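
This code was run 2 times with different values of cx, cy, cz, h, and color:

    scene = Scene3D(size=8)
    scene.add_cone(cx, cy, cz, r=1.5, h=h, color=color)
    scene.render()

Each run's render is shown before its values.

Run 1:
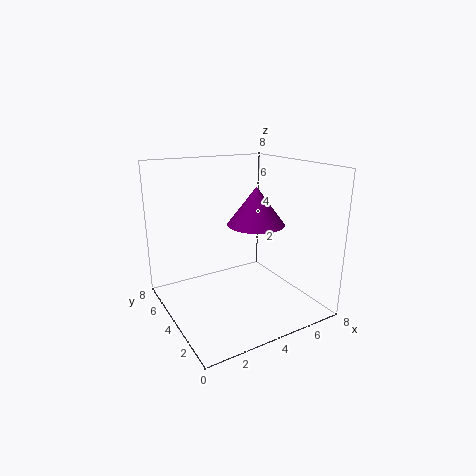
cx = 4.5, cy = 3, cz = 5, h = 2, color = 'purple'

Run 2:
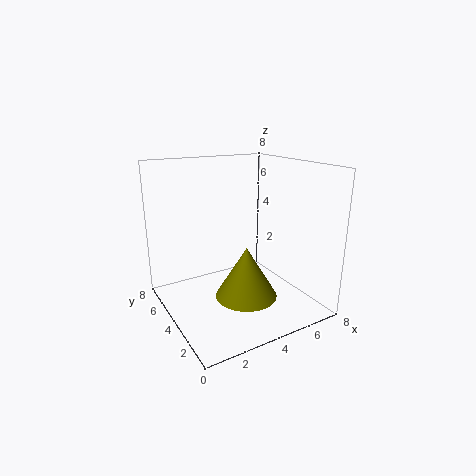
cx = 3, cy = 1.5, cz = 2, h = 2.5, color = 'olive'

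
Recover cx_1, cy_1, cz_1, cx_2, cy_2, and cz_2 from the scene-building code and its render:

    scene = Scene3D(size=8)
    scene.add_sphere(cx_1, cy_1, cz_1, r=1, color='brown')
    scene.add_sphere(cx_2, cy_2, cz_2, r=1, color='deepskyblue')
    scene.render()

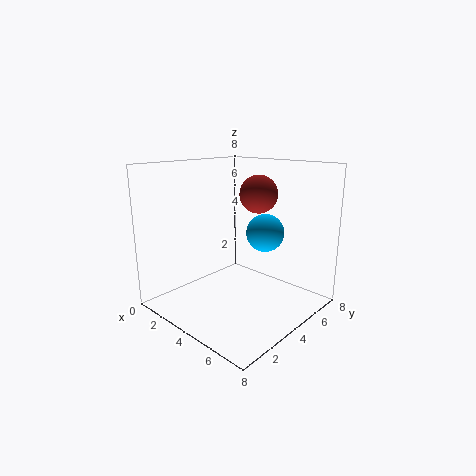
cx_1 = 5; cy_1 = 4.5; cz_1 = 6.5; cx_2 = 5.5; cy_2 = 4.5; cz_2 = 4.5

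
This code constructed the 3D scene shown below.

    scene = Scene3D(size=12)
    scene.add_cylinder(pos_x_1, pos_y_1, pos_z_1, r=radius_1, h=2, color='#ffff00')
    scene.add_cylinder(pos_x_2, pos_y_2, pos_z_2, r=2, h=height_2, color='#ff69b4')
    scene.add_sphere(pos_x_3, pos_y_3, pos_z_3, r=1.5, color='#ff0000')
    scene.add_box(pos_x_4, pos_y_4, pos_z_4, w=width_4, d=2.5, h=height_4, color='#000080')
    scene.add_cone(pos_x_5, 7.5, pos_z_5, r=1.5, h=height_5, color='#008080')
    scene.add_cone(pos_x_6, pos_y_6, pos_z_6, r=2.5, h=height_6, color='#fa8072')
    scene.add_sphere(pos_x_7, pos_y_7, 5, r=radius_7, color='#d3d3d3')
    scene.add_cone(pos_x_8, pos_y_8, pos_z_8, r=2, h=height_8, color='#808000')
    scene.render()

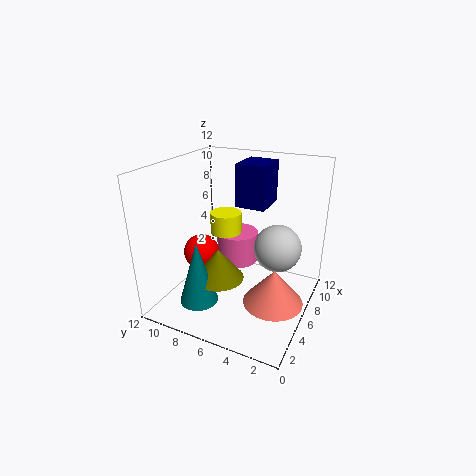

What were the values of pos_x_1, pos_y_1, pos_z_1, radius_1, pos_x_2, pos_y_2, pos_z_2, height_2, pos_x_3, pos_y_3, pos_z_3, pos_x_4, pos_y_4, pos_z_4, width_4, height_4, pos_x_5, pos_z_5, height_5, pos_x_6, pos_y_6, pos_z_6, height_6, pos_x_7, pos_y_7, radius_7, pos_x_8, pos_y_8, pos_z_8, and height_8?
pos_x_1 = 9.5
pos_y_1 = 9
pos_z_1 = 4.5
radius_1 = 1.5
pos_x_2 = 10
pos_y_2 = 8
pos_z_2 = 1.5
height_2 = 3
pos_x_3 = 5
pos_y_3 = 9
pos_z_3 = 4.5
pos_x_4 = 6.5
pos_y_4 = 4
pos_z_4 = 8.5
width_4 = 3
height_4 = 3.5
pos_x_5 = 2
pos_z_5 = 2
height_5 = 5
pos_x_6 = 5.5
pos_y_6 = 2.5
pos_z_6 = 1
height_6 = 3
pos_x_7 = 7.5
pos_y_7 = 3
radius_7 = 2
pos_x_8 = 3.5
pos_y_8 = 6.5
pos_z_8 = 3.5
height_8 = 2.5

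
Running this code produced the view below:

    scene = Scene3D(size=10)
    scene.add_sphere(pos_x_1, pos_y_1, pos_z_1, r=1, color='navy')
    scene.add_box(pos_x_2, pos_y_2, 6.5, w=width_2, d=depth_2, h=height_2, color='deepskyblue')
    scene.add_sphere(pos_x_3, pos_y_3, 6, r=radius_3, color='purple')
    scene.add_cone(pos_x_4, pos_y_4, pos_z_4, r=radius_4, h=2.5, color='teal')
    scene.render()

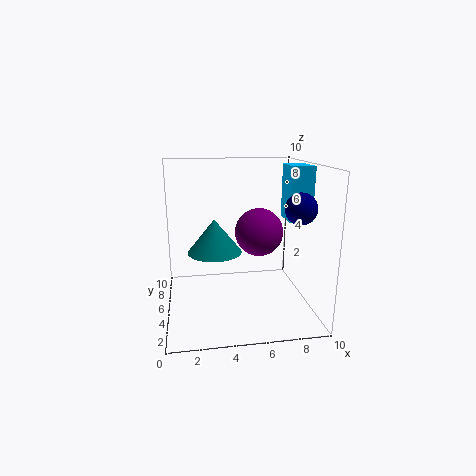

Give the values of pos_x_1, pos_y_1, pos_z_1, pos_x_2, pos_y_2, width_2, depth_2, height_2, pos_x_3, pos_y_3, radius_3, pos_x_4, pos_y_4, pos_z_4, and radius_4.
pos_x_1 = 8.5; pos_y_1 = 2.5; pos_z_1 = 7.5; pos_x_2 = 8; pos_y_2 = 3; width_2 = 1.5; depth_2 = 2; height_2 = 3.5; pos_x_3 = 6; pos_y_3 = 3; radius_3 = 1.5; pos_x_4 = 3.5; pos_y_4 = 6.5; pos_z_4 = 3.5; radius_4 = 2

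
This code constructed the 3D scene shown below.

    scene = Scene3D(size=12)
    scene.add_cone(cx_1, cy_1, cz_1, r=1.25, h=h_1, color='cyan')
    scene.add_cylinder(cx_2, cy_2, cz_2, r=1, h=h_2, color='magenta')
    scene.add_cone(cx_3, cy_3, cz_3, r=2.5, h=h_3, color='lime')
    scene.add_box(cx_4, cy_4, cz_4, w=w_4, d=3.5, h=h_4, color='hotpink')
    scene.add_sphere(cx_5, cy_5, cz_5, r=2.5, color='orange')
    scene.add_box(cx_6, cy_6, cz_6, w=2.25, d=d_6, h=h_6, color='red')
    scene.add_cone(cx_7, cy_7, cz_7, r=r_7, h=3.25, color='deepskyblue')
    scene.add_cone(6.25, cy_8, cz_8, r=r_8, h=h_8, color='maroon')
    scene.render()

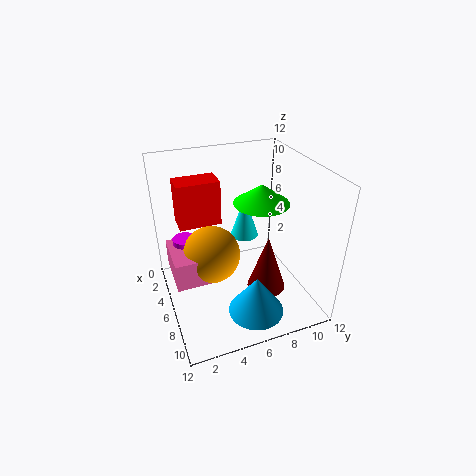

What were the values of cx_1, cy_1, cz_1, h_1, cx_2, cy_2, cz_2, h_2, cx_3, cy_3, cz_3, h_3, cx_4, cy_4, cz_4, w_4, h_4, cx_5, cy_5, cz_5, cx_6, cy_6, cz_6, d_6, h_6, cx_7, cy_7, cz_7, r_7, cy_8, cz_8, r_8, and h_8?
cx_1 = 3.75; cy_1 = 7.5; cz_1 = 4.75; h_1 = 3.75; cx_2 = 3.25; cy_2 = 2; cz_2 = 3.5; h_2 = 1.75; cx_3 = 4; cy_3 = 9; cz_3 = 7.75; h_3 = 1.75; cx_4 = 2.25; cy_4 = 0.5; cz_4 = 2.25; w_4 = 4.25; h_4 = 2.5; cx_5 = 4.75; cy_5 = 4; cz_5 = 4; cx_6 = 1; cy_6 = 1.75; cz_6 = 6; d_6 = 3.75; h_6 = 4; cx_7 = 9.5; cy_7 = 6.25; cz_7 = 1; r_7 = 2.25; cy_8 = 8.75; cz_8 = 0.25; r_8 = 1.75; h_8 = 5.25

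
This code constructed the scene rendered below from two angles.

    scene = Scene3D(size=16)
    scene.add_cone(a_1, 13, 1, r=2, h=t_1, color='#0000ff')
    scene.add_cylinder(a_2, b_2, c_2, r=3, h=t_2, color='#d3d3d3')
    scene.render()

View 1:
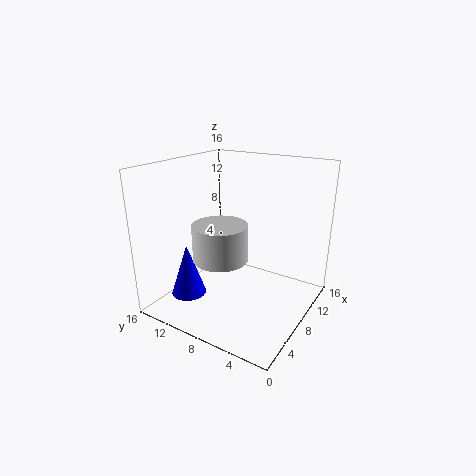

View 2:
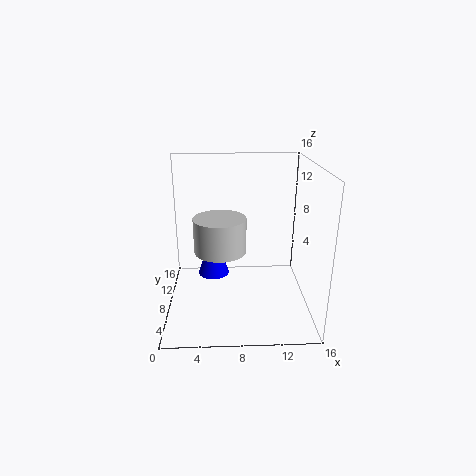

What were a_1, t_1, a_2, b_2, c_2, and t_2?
a_1 = 5
t_1 = 6
a_2 = 6
b_2 = 9
c_2 = 6
t_2 = 4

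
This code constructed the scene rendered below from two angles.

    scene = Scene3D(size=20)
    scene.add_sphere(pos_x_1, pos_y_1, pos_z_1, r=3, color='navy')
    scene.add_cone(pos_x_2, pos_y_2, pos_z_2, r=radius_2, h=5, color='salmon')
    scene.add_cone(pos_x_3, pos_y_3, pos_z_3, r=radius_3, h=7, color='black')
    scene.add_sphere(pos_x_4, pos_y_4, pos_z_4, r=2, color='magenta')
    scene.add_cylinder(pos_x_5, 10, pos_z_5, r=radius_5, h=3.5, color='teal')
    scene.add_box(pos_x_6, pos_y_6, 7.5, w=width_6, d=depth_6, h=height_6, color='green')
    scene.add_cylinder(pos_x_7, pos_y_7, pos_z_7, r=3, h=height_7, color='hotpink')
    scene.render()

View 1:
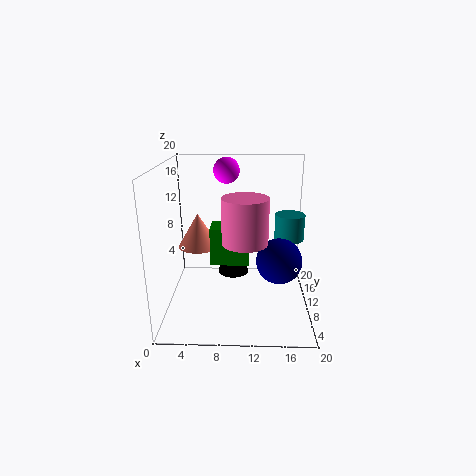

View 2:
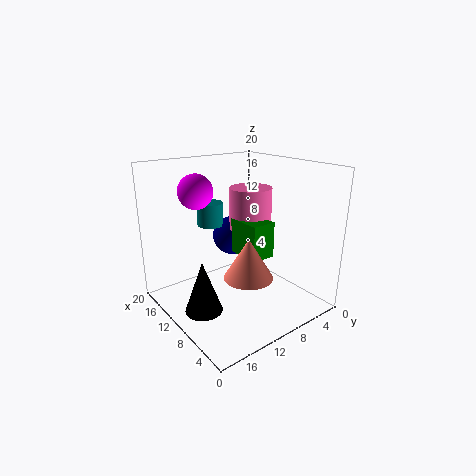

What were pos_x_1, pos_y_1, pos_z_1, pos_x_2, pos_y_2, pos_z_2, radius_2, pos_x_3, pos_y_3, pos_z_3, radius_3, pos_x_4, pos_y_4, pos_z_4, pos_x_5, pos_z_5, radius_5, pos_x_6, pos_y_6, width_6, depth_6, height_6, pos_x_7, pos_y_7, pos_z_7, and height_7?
pos_x_1 = 15.5, pos_y_1 = 7, pos_z_1 = 8, pos_x_2 = 4, pos_y_2 = 13, pos_z_2 = 7.5, radius_2 = 3, pos_x_3 = 9, pos_y_3 = 16.5, pos_z_3 = 1.5, radius_3 = 2.5, pos_x_4 = 8, pos_y_4 = 17.5, pos_z_4 = 18, pos_x_5 = 17, pos_z_5 = 10, radius_5 = 2, pos_x_6 = 6.5, pos_y_6 = 6.5, width_6 = 5, depth_6 = 3.5, height_6 = 5, pos_x_7 = 11, pos_y_7 = 7, pos_z_7 = 10.5, height_7 = 6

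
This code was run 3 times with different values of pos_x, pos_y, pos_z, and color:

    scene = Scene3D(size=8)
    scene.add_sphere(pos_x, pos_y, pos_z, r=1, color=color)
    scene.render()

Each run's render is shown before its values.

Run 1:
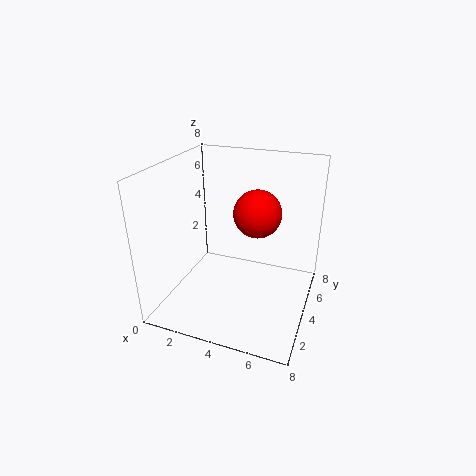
pos_x = 6; pos_y = 1; pos_z = 7; color = 'red'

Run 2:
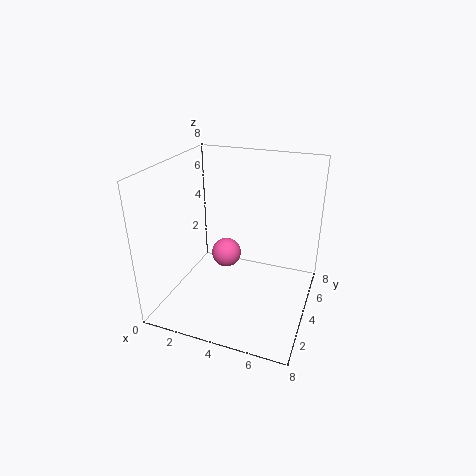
pos_x = 2; pos_y = 7; pos_z = 1; color = 'hotpink'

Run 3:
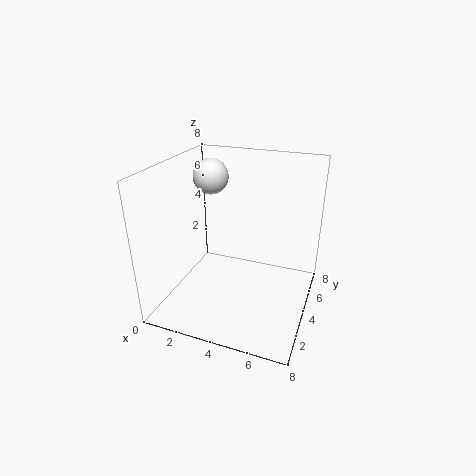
pos_x = 2; pos_y = 5; pos_z = 7; color = 'white'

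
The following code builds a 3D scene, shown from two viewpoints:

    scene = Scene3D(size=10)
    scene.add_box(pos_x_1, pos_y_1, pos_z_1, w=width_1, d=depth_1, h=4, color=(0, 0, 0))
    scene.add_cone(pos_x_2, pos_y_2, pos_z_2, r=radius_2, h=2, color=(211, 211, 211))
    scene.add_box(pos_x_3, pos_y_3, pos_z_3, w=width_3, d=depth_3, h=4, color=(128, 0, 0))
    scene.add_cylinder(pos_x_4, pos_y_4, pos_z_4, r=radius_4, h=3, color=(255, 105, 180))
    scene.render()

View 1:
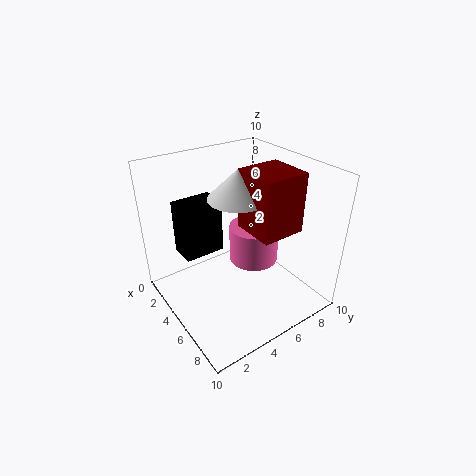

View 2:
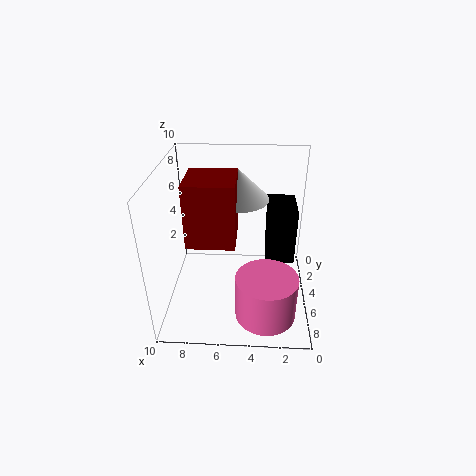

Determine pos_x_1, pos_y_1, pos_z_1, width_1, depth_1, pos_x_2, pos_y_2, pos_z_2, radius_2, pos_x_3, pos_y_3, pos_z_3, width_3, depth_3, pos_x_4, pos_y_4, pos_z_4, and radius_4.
pos_x_1 = 1; pos_y_1 = 2; pos_z_1 = 3; width_1 = 2; depth_1 = 3; pos_x_2 = 5; pos_y_2 = 5; pos_z_2 = 8; radius_2 = 2; pos_x_3 = 5; pos_y_3 = 5; pos_z_3 = 6; width_3 = 3; depth_3 = 3; pos_x_4 = 3; pos_y_4 = 8; pos_z_4 = 1; radius_4 = 2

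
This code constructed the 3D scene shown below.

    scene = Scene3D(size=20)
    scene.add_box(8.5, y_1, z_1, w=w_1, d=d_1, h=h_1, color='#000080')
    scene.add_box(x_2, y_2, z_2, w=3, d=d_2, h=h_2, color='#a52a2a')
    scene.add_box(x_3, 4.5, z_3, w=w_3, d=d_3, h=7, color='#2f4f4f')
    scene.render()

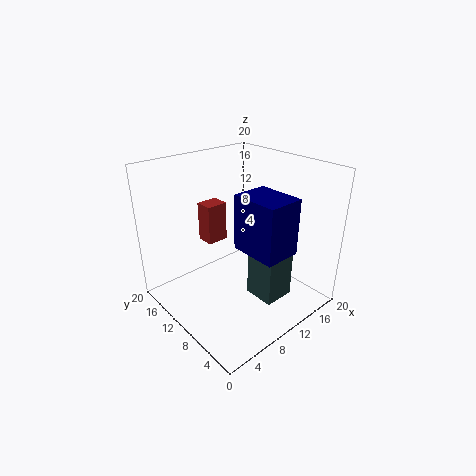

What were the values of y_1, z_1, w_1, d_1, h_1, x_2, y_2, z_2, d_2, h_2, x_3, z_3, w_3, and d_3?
y_1 = 2.5
z_1 = 9.5
w_1 = 5
d_1 = 6.5
h_1 = 7.5
x_2 = 7
y_2 = 12.5
z_2 = 9
d_2 = 2.5
h_2 = 5.5
x_3 = 11
z_3 = 1
w_3 = 4.5
d_3 = 4.5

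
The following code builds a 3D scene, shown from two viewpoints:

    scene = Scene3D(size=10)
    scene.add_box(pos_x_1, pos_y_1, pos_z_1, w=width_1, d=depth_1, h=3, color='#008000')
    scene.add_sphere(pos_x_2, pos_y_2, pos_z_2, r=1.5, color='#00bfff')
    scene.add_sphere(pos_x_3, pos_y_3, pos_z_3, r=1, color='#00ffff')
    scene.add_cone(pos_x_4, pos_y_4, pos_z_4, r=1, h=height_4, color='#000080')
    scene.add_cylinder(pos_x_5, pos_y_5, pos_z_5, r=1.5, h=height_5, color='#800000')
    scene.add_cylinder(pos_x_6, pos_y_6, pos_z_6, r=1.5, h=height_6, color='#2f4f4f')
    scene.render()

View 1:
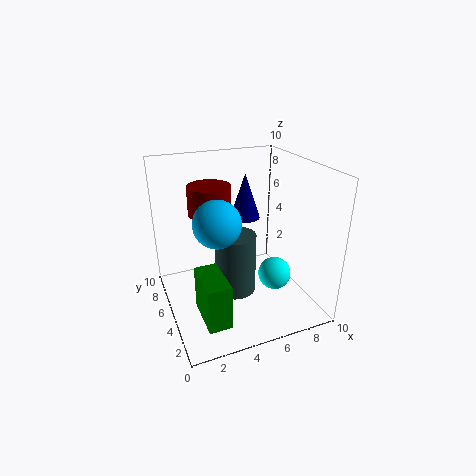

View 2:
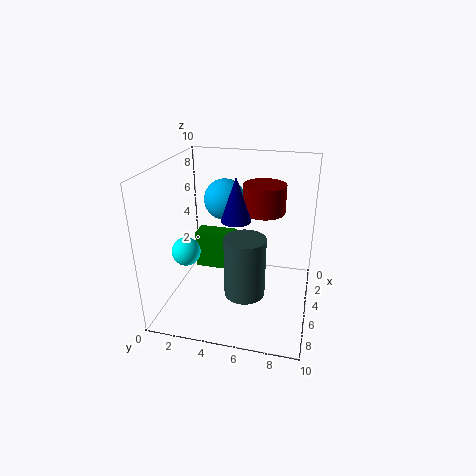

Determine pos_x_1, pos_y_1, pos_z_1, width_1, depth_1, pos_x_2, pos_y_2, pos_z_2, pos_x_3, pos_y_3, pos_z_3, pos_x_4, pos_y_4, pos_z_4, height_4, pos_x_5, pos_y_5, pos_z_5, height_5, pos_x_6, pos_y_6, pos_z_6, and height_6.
pos_x_1 = 1.5
pos_y_1 = 1
pos_z_1 = 1
width_1 = 1.5
depth_1 = 3
pos_x_2 = 3
pos_y_2 = 3.5
pos_z_2 = 7
pos_x_3 = 6
pos_y_3 = 1.5
pos_z_3 = 4
pos_x_4 = 5.5
pos_y_4 = 5
pos_z_4 = 6.5
height_4 = 3
pos_x_5 = 3.5
pos_y_5 = 6.5
pos_z_5 = 6.5
height_5 = 2
pos_x_6 = 5
pos_y_6 = 5.5
pos_z_6 = 0.5
height_6 = 4.5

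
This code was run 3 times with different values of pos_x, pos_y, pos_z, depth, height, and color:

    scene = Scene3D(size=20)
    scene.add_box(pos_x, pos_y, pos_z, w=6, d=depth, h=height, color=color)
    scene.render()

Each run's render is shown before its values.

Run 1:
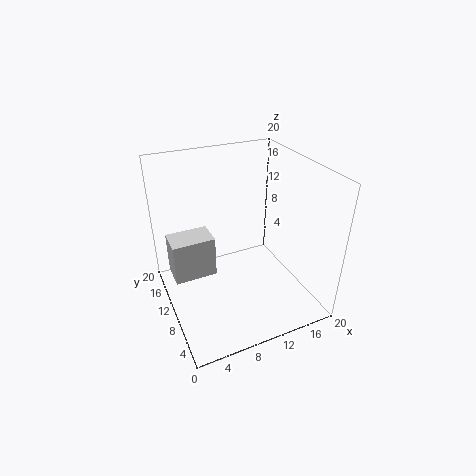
pos_x = 1
pos_y = 11
pos_z = 4
depth = 4
height = 6
color = 'lightgray'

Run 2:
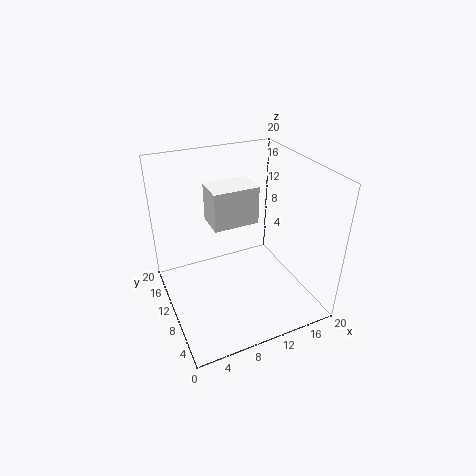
pos_x = 6
pos_y = 8
pos_z = 13
depth = 4
height = 5
color = 'white'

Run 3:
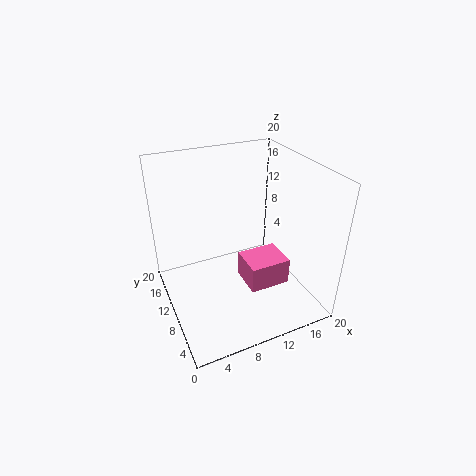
pos_x = 11
pos_y = 7
pos_z = 2
depth = 5
height = 4
color = 'hotpink'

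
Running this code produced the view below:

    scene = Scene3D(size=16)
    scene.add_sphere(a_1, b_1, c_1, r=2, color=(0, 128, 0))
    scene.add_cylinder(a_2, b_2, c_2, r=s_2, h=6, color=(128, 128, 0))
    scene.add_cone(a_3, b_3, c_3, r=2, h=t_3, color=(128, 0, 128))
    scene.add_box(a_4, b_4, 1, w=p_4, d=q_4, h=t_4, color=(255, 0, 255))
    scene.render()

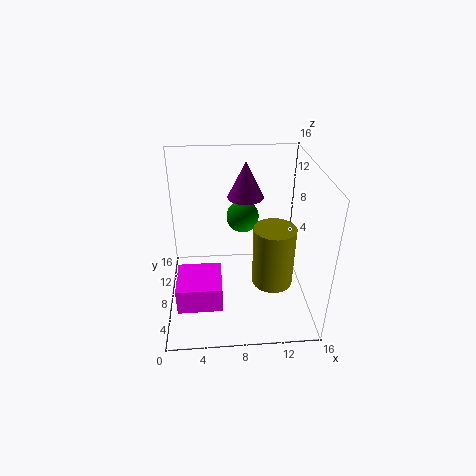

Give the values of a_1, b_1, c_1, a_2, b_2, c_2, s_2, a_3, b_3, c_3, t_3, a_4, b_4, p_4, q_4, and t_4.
a_1 = 9; b_1 = 13; c_1 = 8; a_2 = 11; b_2 = 3; c_2 = 6; s_2 = 2; a_3 = 9; b_3 = 10; c_3 = 12; t_3 = 4; a_4 = 1; b_4 = 4; p_4 = 5; q_4 = 5; t_4 = 3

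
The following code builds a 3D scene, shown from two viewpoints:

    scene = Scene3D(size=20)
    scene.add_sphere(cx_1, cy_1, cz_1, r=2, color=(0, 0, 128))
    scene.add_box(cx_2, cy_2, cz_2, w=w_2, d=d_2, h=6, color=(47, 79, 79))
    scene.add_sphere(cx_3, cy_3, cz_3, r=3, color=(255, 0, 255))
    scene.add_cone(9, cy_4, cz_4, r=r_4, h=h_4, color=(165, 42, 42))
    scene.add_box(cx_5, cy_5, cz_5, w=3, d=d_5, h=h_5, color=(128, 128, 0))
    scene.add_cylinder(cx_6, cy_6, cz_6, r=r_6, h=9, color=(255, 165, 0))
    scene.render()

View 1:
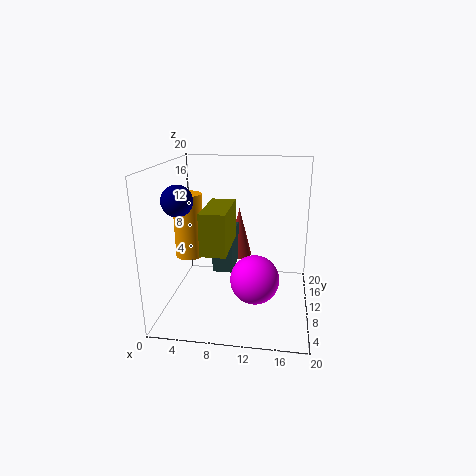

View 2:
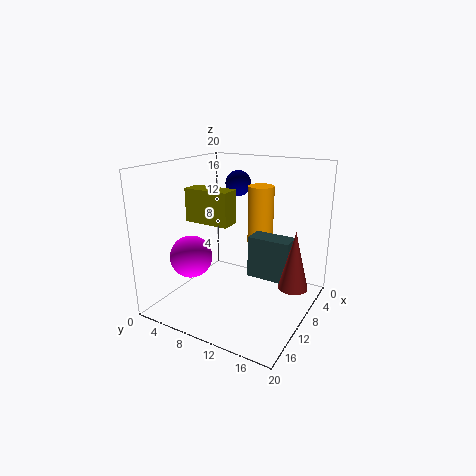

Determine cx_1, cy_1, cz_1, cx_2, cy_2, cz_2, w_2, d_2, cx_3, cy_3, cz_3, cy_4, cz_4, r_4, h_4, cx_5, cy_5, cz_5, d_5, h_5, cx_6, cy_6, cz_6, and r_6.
cx_1 = 3
cy_1 = 6
cz_1 = 16
cx_2 = 6
cy_2 = 11
cz_2 = 4
w_2 = 3
d_2 = 6
cx_3 = 13
cy_3 = 4
cz_3 = 7
cy_4 = 18
cz_4 = 4
r_4 = 2
h_4 = 8
cx_5 = 7
cy_5 = 1
cz_5 = 11
d_5 = 7
h_5 = 5
cx_6 = 3
cy_6 = 10
cz_6 = 7
r_6 = 2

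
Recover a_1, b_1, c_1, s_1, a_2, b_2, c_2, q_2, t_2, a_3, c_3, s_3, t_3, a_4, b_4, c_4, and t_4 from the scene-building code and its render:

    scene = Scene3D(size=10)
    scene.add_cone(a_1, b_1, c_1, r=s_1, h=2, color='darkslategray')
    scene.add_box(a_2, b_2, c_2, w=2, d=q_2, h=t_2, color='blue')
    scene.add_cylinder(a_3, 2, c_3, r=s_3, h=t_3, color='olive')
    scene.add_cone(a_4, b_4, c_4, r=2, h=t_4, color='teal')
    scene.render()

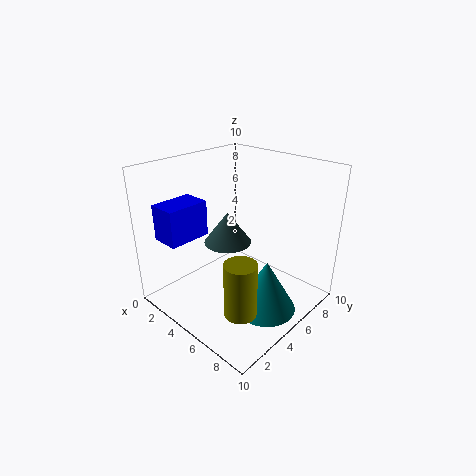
a_1 = 5.5, b_1 = 3.5, c_1 = 5.5, s_1 = 1.5, a_2 = 1, b_2 = 1, c_2 = 5, q_2 = 3, t_2 = 2.5, a_3 = 8, c_3 = 2, s_3 = 1, t_3 = 3.5, a_4 = 8, b_4 = 4.5, c_4 = 1, t_4 = 3.5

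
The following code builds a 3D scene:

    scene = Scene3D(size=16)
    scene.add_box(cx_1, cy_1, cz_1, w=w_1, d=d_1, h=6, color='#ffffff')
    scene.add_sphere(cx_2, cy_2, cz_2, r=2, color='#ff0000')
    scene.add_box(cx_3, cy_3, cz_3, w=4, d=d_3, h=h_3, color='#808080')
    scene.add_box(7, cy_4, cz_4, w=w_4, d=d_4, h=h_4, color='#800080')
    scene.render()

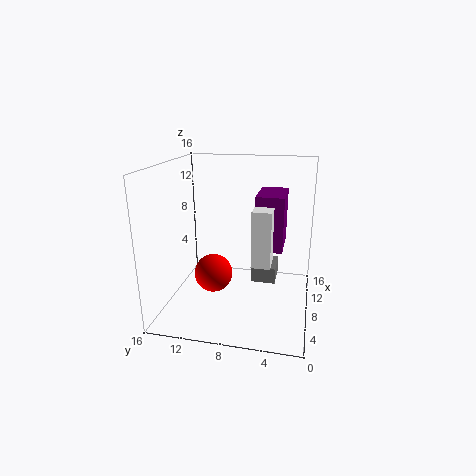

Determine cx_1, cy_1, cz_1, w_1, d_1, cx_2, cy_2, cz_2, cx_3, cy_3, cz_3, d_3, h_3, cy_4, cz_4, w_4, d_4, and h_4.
cx_1 = 5, cy_1 = 4, cz_1 = 6, w_1 = 3, d_1 = 2, cx_2 = 5, cy_2 = 10, cz_2 = 5, cx_3 = 11, cy_3 = 4, cz_3 = 1, d_3 = 3, h_3 = 2, cy_4 = 3, cz_4 = 7, w_4 = 5, d_4 = 3, h_4 = 6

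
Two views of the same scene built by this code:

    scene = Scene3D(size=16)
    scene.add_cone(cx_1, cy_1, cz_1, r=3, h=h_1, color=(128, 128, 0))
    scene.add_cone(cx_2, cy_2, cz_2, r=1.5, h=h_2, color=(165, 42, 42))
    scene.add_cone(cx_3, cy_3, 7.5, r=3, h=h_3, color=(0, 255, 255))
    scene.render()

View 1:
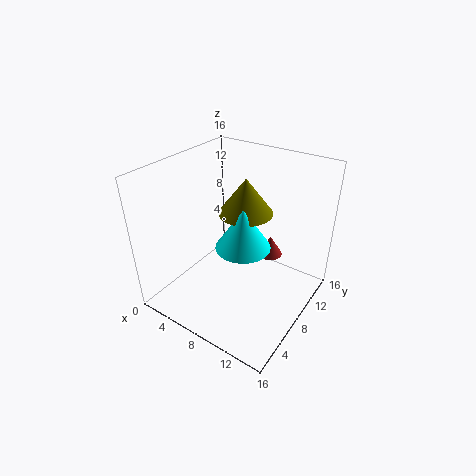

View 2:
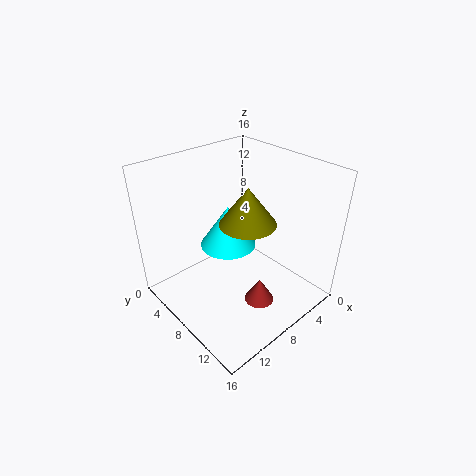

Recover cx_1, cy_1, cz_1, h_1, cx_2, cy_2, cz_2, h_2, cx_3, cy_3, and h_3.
cx_1 = 8; cy_1 = 9.5; cz_1 = 10.5; h_1 = 4; cx_2 = 9.5; cy_2 = 13; cz_2 = 3.5; h_2 = 2.5; cx_3 = 9; cy_3 = 7.5; h_3 = 4.5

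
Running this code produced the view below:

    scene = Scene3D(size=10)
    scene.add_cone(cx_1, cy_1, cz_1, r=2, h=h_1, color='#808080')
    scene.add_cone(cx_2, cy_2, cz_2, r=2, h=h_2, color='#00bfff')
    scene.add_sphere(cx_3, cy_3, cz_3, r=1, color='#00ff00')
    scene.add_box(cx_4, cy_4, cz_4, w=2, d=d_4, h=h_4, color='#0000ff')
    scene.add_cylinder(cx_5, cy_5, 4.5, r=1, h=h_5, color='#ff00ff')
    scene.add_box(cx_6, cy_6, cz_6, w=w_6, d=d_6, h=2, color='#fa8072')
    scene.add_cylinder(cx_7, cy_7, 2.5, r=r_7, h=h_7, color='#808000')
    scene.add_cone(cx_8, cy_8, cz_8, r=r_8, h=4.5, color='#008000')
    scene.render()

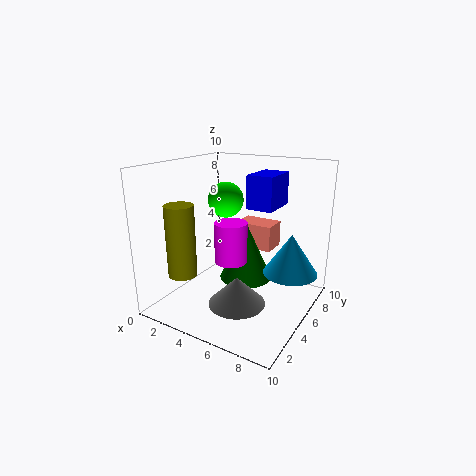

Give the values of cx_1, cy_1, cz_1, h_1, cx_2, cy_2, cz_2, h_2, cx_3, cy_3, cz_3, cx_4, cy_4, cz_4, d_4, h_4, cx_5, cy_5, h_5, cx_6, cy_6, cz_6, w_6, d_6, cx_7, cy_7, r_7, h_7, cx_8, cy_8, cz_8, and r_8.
cx_1 = 5.5
cy_1 = 4
cz_1 = 0.5
h_1 = 2
cx_2 = 8
cy_2 = 7.5
cz_2 = 2
h_2 = 3
cx_3 = 6
cy_3 = 2
cz_3 = 8.5
cx_4 = 4.5
cy_4 = 7
cz_4 = 6.5
d_4 = 3
h_4 = 2.5
cx_5 = 6
cy_5 = 2.5
h_5 = 2.5
cx_6 = 3
cy_6 = 8
cz_6 = 3
w_6 = 3
d_6 = 2
cx_7 = 2
cy_7 = 2.5
r_7 = 1
h_7 = 5
cx_8 = 4.5
cy_8 = 7
cz_8 = 1
r_8 = 2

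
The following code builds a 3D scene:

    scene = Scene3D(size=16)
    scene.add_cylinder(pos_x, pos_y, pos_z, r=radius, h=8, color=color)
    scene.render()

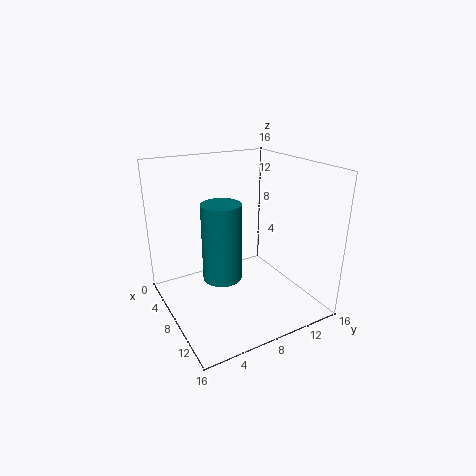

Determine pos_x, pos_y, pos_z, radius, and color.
pos_x = 10
pos_y = 5
pos_z = 5
radius = 2
color = 'teal'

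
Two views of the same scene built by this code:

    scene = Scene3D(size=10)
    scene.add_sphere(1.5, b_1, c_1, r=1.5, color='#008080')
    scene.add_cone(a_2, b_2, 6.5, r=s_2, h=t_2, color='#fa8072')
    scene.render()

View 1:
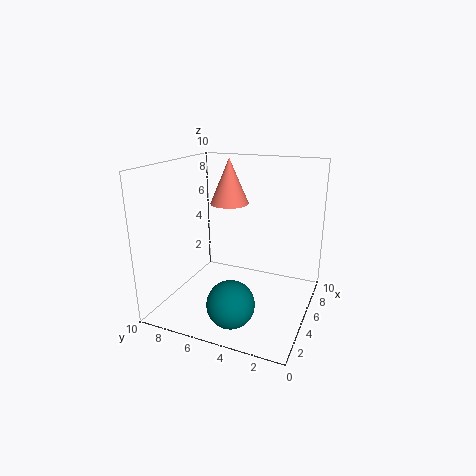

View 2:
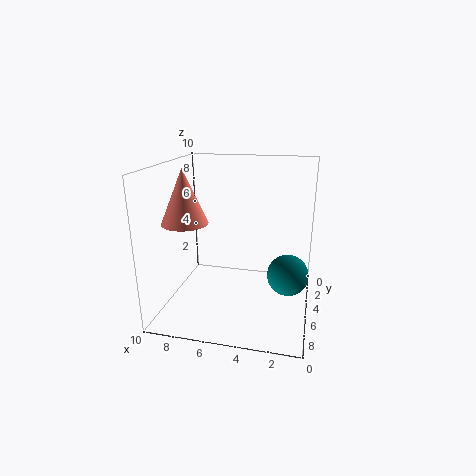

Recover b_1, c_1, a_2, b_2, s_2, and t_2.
b_1 = 4
c_1 = 2
a_2 = 8
b_2 = 7
s_2 = 1.5
t_2 = 3.5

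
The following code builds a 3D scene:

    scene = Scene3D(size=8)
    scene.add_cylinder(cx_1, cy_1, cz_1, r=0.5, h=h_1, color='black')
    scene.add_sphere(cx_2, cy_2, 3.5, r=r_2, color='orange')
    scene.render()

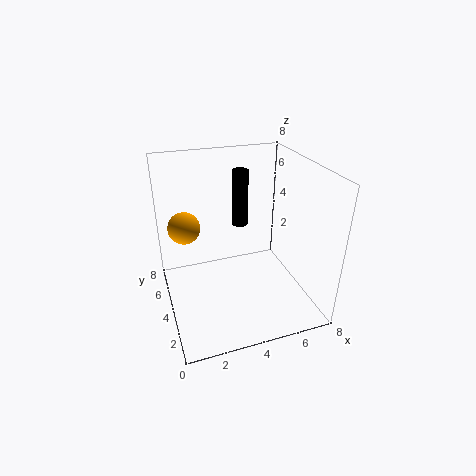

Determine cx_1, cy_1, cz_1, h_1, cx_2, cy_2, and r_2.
cx_1 = 5
cy_1 = 6.5
cz_1 = 3.5
h_1 = 3.5
cx_2 = 1.5
cy_2 = 7
r_2 = 1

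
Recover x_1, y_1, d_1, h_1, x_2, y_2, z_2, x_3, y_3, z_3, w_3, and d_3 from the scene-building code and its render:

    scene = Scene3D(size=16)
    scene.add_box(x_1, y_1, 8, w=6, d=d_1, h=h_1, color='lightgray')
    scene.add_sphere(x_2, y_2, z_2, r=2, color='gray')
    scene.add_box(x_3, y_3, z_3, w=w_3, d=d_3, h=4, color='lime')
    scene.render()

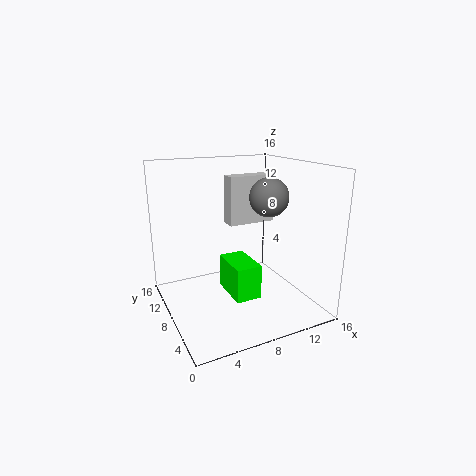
x_1 = 9
y_1 = 12
d_1 = 2
h_1 = 6
x_2 = 10
y_2 = 5
z_2 = 13
x_3 = 7
y_3 = 6
z_3 = 1
w_3 = 3
d_3 = 5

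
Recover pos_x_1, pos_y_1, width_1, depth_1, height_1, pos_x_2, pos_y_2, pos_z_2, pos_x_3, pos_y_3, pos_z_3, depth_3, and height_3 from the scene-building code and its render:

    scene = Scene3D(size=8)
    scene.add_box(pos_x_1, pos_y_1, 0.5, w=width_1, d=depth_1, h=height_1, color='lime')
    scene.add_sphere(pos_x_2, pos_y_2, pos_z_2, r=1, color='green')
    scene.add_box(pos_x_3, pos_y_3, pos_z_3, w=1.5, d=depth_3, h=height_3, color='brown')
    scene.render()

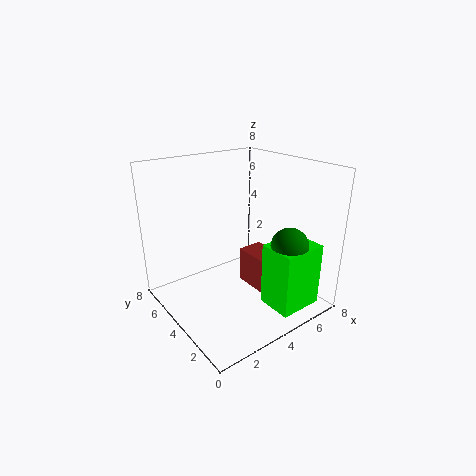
pos_x_1 = 4.5
pos_y_1 = 0.5
width_1 = 2.5
depth_1 = 2
height_1 = 3.5
pos_x_2 = 5.5
pos_y_2 = 1.5
pos_z_2 = 4
pos_x_3 = 4.5
pos_y_3 = 2.5
pos_z_3 = 1
depth_3 = 2
height_3 = 2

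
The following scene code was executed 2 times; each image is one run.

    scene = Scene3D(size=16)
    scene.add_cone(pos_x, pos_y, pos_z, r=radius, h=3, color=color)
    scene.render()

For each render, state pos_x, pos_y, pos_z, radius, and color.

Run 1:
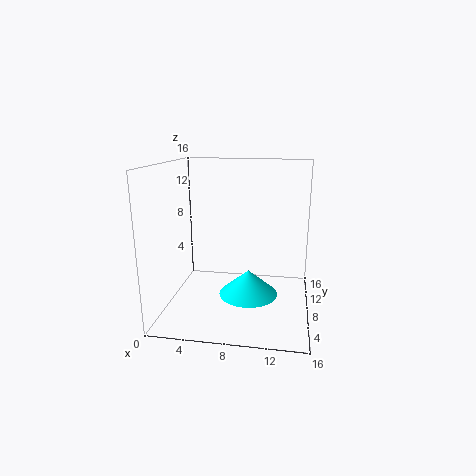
pos_x = 9, pos_y = 9.5, pos_z = 0.5, radius = 3.5, color = 'cyan'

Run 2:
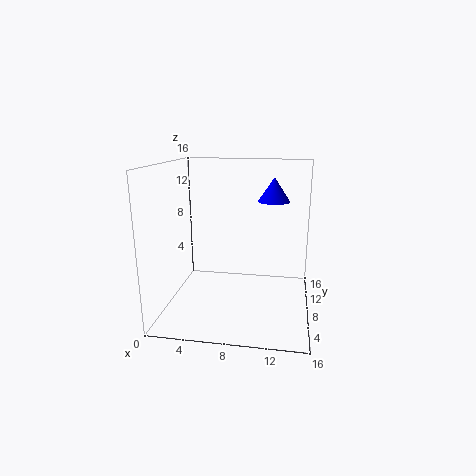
pos_x = 11.5, pos_y = 14, pos_z = 11, radius = 2, color = 'blue'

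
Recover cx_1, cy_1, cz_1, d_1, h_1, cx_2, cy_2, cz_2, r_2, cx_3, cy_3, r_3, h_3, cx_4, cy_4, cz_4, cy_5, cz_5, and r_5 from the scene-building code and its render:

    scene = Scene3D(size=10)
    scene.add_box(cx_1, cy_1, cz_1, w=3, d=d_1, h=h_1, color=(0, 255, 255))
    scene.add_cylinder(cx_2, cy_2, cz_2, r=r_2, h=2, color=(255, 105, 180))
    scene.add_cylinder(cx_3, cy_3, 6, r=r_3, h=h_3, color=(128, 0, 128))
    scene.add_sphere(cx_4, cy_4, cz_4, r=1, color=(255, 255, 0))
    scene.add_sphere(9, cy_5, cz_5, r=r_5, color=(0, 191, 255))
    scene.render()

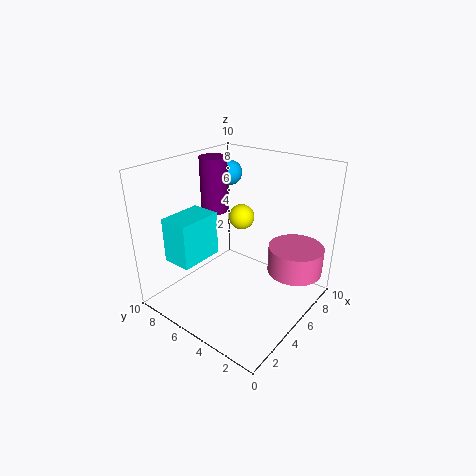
cx_1 = 1, cy_1 = 6, cz_1 = 4, d_1 = 2, h_1 = 3, cx_2 = 8, cy_2 = 2, cz_2 = 2, r_2 = 2, cx_3 = 6, cy_3 = 8, r_3 = 1, h_3 = 4, cx_4 = 8, cy_4 = 7, cz_4 = 5, cy_5 = 9, cz_5 = 8, r_5 = 1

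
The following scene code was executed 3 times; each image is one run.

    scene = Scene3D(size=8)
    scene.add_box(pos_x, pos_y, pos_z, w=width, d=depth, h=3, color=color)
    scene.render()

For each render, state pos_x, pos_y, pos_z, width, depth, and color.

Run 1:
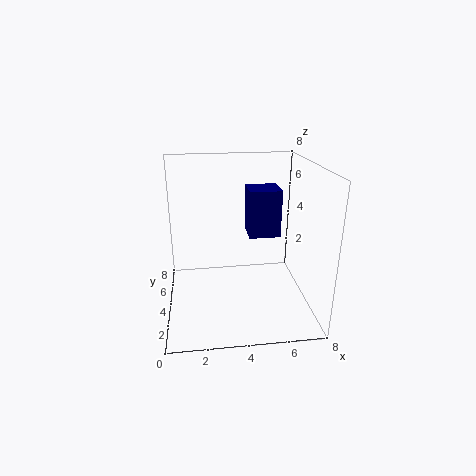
pos_x = 5
pos_y = 6
pos_z = 3
width = 2
depth = 2
color = 'navy'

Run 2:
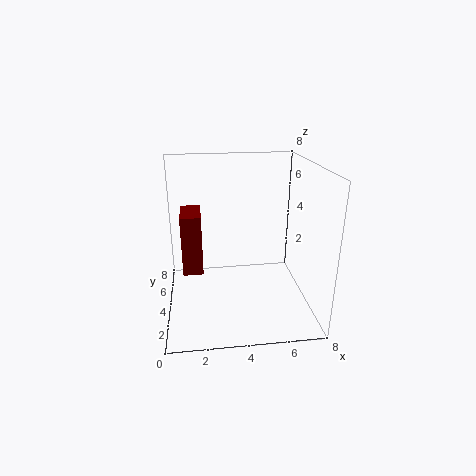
pos_x = 1
pos_y = 2
pos_z = 3
width = 1
depth = 2
color = 'maroon'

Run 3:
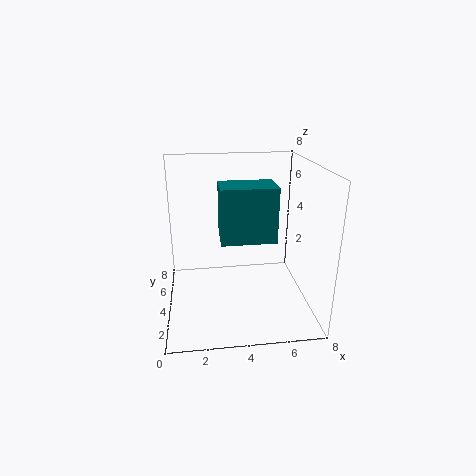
pos_x = 3
pos_y = 3
pos_z = 4
width = 3
depth = 2
color = 'teal'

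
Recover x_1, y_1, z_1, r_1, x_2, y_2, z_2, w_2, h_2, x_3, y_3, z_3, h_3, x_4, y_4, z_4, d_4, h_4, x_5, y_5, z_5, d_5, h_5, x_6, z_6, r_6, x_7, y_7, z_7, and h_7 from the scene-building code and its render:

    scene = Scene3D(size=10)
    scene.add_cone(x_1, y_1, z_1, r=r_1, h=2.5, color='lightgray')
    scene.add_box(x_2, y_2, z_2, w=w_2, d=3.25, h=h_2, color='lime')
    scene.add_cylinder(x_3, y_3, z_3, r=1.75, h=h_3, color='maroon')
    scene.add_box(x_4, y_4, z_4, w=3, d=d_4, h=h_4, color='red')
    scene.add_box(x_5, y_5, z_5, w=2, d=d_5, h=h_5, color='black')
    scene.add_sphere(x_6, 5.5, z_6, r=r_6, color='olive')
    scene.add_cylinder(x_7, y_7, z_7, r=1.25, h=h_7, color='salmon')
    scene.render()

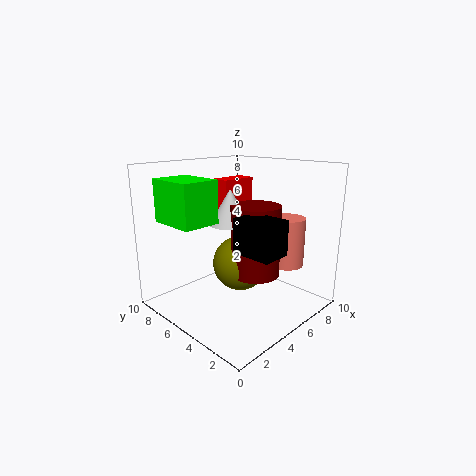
x_1 = 5.25; y_1 = 6; z_1 = 5.75; r_1 = 1.5; x_2 = 0.5; y_2 = 4.75; z_2 = 6.5; w_2 = 2.5; h_2 = 2.75; x_3 = 6; y_3 = 4.25; z_3 = 2.25; h_3 = 5; x_4 = 6.5; y_4 = 7.75; z_4 = 5.75; d_4 = 1.5; h_4 = 2.75; x_5 = 3.25; y_5 = 1; z_5 = 4.75; d_5 = 2.75; h_5 = 2.25; x_6 = 5.75; z_6 = 2.75; r_6 = 2; x_7 = 8; y_7 = 3; z_7 = 2.75; h_7 = 3.5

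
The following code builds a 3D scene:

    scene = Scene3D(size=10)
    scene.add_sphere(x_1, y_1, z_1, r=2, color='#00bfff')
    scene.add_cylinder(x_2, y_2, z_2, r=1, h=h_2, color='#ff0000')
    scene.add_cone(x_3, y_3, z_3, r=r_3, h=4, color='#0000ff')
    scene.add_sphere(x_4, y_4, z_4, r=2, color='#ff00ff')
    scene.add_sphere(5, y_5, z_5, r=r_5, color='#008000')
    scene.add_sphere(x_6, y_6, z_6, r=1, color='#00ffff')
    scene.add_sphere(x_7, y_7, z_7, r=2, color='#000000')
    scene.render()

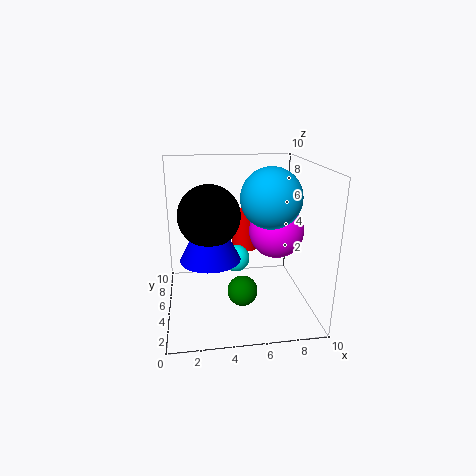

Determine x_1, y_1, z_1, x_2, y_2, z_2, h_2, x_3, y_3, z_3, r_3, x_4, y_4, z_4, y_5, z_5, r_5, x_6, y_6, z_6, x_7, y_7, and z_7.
x_1 = 7; y_1 = 4; z_1 = 8; x_2 = 6; y_2 = 8; z_2 = 3; h_2 = 3; x_3 = 3; y_3 = 4; z_3 = 4; r_3 = 2; x_4 = 8; y_4 = 6; z_4 = 5; y_5 = 3; z_5 = 2; r_5 = 1; x_6 = 5; y_6 = 6; z_6 = 3; x_7 = 3; y_7 = 4; z_7 = 7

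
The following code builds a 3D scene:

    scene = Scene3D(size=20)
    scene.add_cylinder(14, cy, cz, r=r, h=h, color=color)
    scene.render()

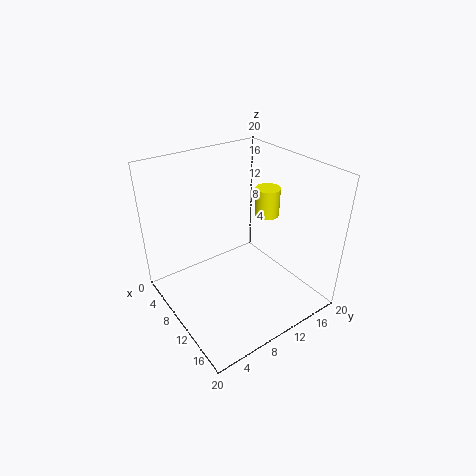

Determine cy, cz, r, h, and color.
cy = 11.5, cz = 15, r = 1.5, h = 3.5, color = 'yellow'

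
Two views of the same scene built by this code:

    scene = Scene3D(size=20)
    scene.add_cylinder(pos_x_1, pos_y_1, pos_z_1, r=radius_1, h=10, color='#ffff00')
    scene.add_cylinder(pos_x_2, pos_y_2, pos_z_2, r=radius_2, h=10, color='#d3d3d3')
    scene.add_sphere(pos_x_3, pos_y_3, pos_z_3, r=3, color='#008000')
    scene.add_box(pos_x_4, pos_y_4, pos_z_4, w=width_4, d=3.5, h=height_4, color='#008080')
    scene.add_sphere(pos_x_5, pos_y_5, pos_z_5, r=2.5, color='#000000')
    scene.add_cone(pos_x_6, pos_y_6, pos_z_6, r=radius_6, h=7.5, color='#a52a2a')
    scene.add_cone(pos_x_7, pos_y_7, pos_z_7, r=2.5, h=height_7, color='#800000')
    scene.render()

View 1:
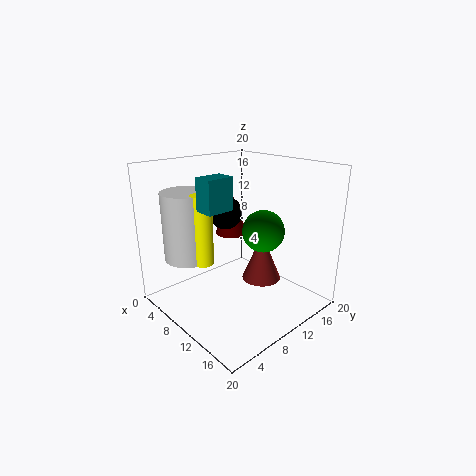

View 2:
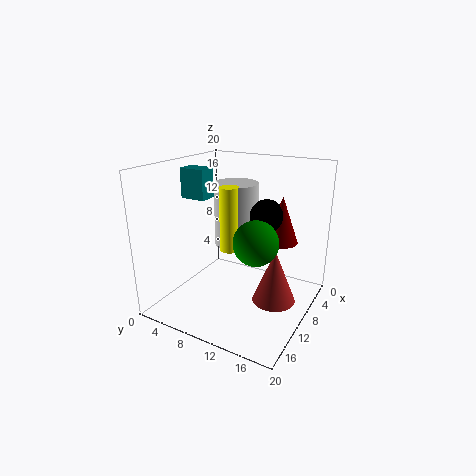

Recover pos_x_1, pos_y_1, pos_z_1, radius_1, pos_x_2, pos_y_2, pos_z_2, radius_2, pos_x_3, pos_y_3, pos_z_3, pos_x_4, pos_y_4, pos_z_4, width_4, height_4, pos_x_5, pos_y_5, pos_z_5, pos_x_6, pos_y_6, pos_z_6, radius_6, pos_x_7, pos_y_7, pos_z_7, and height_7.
pos_x_1 = 6.5
pos_y_1 = 6.5
pos_z_1 = 6
radius_1 = 1.5
pos_x_2 = 3.5
pos_y_2 = 6
pos_z_2 = 6
radius_2 = 3.5
pos_x_3 = 11.5
pos_y_3 = 13.5
pos_z_3 = 10.5
pos_x_4 = 10.5
pos_y_4 = 3
pos_z_4 = 15.5
width_4 = 2.5
height_4 = 4
pos_x_5 = 5
pos_y_5 = 12
pos_z_5 = 12
pos_x_6 = 9.5
pos_y_6 = 15.5
pos_z_6 = 1.5
radius_6 = 3
pos_x_7 = 4
pos_y_7 = 14
pos_z_7 = 8
height_7 = 7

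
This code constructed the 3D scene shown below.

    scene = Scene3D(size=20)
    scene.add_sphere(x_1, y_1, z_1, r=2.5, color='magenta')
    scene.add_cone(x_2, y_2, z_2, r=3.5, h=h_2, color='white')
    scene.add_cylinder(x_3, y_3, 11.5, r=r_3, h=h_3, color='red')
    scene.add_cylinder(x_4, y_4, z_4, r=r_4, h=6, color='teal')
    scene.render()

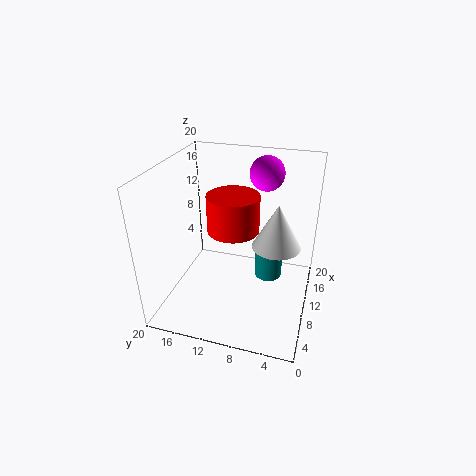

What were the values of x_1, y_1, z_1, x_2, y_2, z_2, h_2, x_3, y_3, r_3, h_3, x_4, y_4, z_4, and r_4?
x_1 = 16
y_1 = 7.5
z_1 = 17.5
x_2 = 12.5
y_2 = 5
z_2 = 8
h_2 = 6.5
x_3 = 9.5
y_3 = 10.5
r_3 = 3.5
h_3 = 5
x_4 = 12.5
y_4 = 6
z_4 = 3
r_4 = 2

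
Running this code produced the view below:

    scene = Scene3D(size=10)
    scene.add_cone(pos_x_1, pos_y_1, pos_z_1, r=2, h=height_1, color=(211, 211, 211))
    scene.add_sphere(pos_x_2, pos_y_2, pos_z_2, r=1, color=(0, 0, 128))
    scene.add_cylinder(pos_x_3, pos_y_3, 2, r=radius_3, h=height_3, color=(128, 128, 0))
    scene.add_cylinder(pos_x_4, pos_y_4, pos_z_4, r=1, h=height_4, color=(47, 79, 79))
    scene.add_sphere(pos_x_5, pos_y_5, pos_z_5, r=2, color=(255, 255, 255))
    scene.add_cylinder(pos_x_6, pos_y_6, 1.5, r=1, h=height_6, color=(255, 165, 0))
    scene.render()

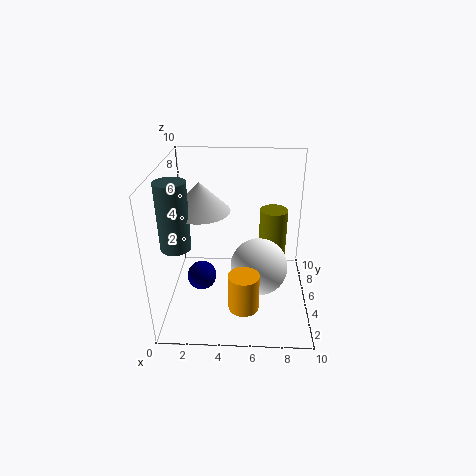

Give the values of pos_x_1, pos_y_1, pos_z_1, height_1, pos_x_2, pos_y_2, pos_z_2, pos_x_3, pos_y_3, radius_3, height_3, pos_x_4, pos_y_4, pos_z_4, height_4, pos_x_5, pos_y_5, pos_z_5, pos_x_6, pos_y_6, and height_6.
pos_x_1 = 2.5; pos_y_1 = 5; pos_z_1 = 7; height_1 = 2; pos_x_2 = 2.5; pos_y_2 = 4; pos_z_2 = 2.5; pos_x_3 = 7.5; pos_y_3 = 6.5; radius_3 = 1; height_3 = 4.5; pos_x_4 = 1; pos_y_4 = 3.5; pos_z_4 = 5; height_4 = 4.5; pos_x_5 = 6.5; pos_y_5 = 4.5; pos_z_5 = 3; pos_x_6 = 5.5; pos_y_6 = 2; height_6 = 2.5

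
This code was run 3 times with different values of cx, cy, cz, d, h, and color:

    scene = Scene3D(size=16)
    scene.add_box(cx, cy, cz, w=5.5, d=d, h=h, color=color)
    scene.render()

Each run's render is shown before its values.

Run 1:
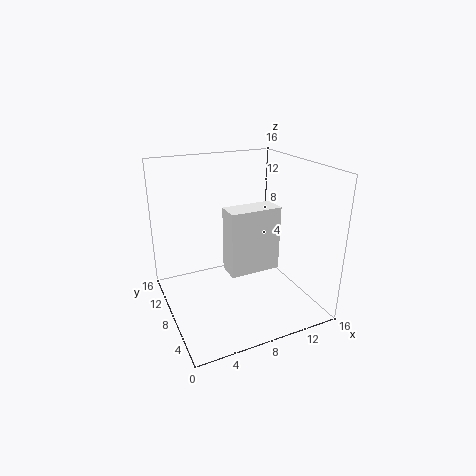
cx = 6, cy = 5, cz = 5, d = 2.5, h = 7, color = 'white'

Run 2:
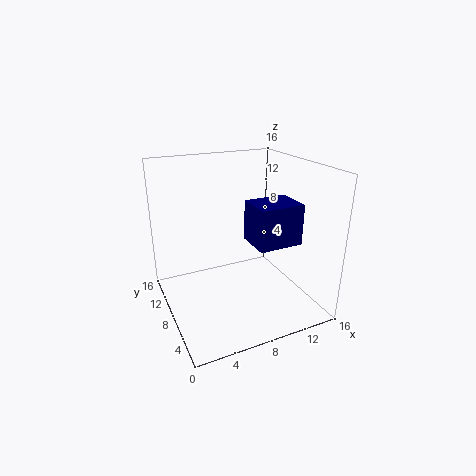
cx = 10.5, cy = 7, cz = 6, d = 4.5, h = 5, color = 'navy'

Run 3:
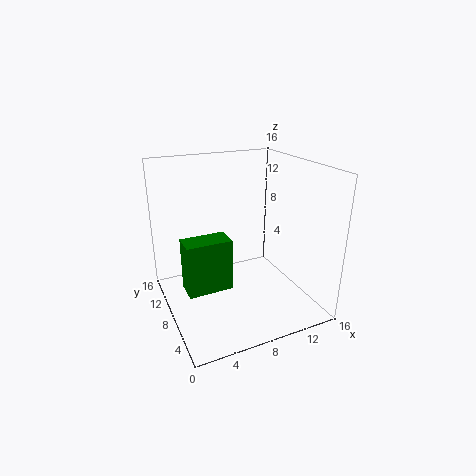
cx = 2.5, cy = 9.5, cz = 0.5, d = 3, h = 6.5, color = 'green'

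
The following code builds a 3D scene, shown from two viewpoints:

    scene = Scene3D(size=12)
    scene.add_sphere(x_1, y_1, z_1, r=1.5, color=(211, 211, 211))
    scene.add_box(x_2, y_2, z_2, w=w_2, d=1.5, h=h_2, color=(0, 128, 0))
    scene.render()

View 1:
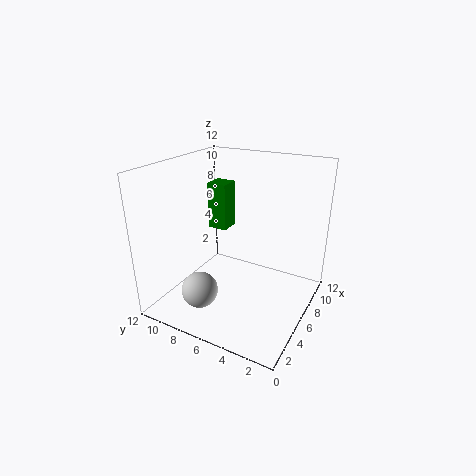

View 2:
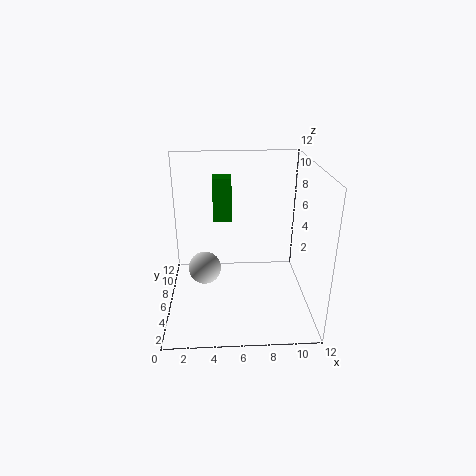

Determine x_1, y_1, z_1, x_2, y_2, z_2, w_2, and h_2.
x_1 = 3
y_1 = 8
z_1 = 2
x_2 = 4
y_2 = 6
z_2 = 7.5
w_2 = 1.5
h_2 = 3.5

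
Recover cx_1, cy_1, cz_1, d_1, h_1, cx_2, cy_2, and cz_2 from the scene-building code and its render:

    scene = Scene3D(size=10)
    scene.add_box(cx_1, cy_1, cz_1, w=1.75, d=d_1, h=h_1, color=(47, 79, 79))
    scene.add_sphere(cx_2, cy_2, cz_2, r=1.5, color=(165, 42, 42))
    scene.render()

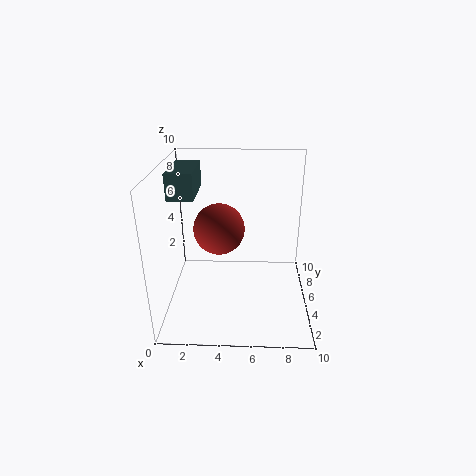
cx_1 = 0.5; cy_1 = 4; cz_1 = 8; d_1 = 3.5; h_1 = 1.75; cx_2 = 4; cy_2 = 2.25; cz_2 = 7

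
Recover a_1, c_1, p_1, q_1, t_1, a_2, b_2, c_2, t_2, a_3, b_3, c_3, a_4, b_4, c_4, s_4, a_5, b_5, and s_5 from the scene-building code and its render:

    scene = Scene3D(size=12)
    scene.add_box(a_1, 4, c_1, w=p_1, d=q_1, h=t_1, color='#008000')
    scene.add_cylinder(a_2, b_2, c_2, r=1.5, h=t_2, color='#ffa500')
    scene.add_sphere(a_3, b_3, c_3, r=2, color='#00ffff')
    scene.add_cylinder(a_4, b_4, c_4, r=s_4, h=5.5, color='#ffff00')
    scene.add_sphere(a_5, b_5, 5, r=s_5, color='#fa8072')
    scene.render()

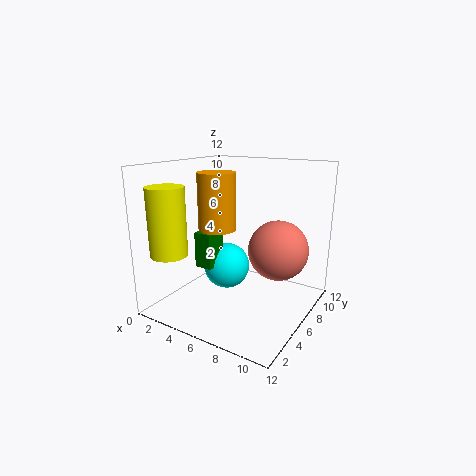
a_1 = 3
c_1 = 3.5
p_1 = 1.5
q_1 = 2
t_1 = 3
a_2 = 5
b_2 = 4.5
c_2 = 7
t_2 = 4.5
a_3 = 4.5
b_3 = 6.5
c_3 = 3
a_4 = 2
b_4 = 2
c_4 = 5
s_4 = 1.5
a_5 = 9
b_5 = 7.5
s_5 = 2.5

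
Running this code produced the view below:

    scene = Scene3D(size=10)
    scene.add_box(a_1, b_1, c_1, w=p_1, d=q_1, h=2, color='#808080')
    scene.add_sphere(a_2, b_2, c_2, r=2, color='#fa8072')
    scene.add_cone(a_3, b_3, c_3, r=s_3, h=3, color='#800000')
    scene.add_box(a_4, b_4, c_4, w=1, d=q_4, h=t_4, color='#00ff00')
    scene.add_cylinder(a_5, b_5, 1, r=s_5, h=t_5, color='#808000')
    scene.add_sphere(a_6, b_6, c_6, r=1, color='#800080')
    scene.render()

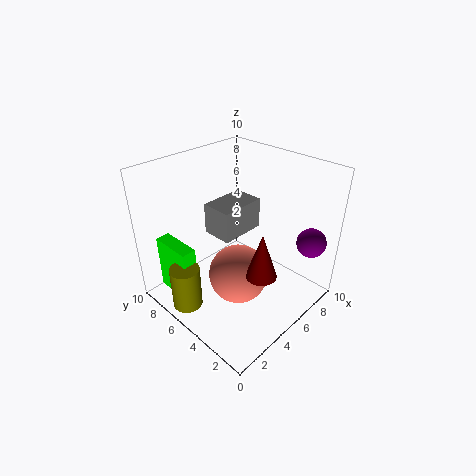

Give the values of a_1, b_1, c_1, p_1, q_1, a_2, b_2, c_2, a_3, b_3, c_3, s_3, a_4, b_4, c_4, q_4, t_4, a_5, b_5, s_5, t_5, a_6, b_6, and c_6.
a_1 = 3
b_1 = 4
c_1 = 6
p_1 = 3
q_1 = 2
a_2 = 4
b_2 = 4
c_2 = 3
a_3 = 4
b_3 = 2
c_3 = 4
s_3 = 1
a_4 = 1
b_4 = 6
c_4 = 1
q_4 = 3
t_4 = 4
a_5 = 1
b_5 = 6
s_5 = 1
t_5 = 3
a_6 = 8
b_6 = 1
c_6 = 5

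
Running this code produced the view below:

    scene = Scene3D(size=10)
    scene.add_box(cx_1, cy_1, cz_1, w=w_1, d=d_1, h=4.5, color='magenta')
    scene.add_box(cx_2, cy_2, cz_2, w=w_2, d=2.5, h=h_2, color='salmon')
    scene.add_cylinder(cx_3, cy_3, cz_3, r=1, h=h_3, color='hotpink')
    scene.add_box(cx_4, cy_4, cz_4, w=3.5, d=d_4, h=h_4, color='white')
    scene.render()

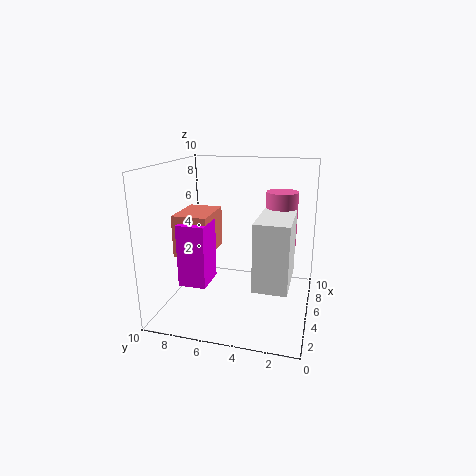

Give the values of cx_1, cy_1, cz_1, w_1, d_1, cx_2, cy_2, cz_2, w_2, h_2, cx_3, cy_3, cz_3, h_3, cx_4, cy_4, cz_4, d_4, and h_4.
cx_1 = 3.5
cy_1 = 7
cz_1 = 1.5
w_1 = 2.5
d_1 = 2
cx_2 = 4
cy_2 = 7
cz_2 = 3.5
w_2 = 3.5
h_2 = 3
cx_3 = 4.5
cy_3 = 2
cz_3 = 5
h_3 = 3.5
cx_4 = 0.5
cy_4 = 1
cz_4 = 3.5
d_4 = 2
h_4 = 4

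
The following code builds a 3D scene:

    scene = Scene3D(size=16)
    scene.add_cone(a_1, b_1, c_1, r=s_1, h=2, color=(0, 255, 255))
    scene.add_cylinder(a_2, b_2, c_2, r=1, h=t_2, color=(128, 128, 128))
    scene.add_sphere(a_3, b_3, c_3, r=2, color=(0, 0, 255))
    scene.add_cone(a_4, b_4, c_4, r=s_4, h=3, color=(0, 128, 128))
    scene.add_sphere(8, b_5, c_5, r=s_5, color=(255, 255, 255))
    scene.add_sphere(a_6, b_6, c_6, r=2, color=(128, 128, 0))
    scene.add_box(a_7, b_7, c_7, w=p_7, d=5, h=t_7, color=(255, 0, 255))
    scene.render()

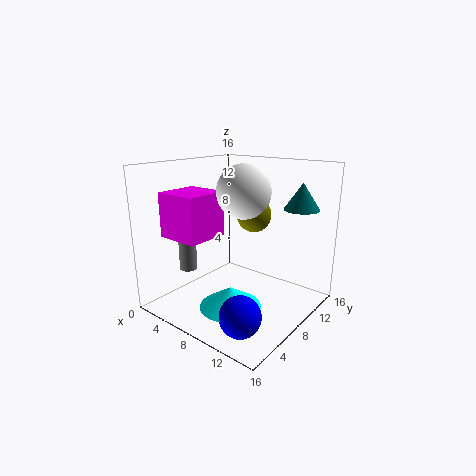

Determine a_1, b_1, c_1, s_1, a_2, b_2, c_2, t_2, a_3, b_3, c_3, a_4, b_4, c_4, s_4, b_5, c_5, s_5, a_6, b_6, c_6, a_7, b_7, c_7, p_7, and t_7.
a_1 = 11
b_1 = 3
c_1 = 3
s_1 = 3
a_2 = 3
b_2 = 5
c_2 = 4
t_2 = 6
a_3 = 13
b_3 = 2
c_3 = 3
a_4 = 13
b_4 = 13
c_4 = 11
s_4 = 2
b_5 = 9
c_5 = 13
s_5 = 3
a_6 = 8
b_6 = 11
c_6 = 10
a_7 = 1
b_7 = 3
c_7 = 8
p_7 = 5
t_7 = 5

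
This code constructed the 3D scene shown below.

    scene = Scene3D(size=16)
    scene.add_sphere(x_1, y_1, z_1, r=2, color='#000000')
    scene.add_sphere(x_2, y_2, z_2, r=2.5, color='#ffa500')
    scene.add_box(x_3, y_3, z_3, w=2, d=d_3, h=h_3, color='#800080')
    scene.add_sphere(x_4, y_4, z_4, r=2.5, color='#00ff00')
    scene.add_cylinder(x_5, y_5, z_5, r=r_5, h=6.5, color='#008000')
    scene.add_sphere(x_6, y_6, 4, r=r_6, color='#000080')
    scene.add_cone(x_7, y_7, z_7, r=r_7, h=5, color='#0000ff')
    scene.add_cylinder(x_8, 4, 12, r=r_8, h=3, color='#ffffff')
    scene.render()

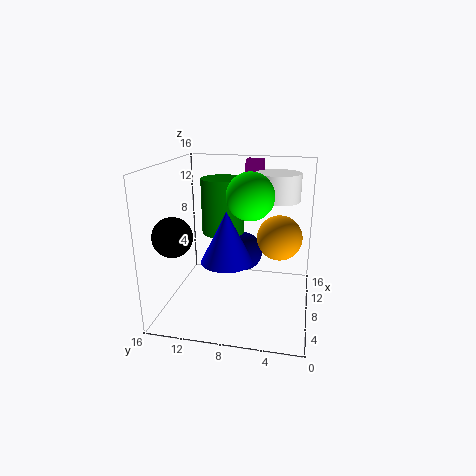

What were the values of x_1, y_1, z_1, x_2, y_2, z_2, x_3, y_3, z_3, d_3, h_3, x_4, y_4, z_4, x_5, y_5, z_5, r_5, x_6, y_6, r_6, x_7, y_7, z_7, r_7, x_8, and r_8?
x_1 = 3
y_1 = 13.5
z_1 = 9.5
x_2 = 9
y_2 = 3.5
z_2 = 8
x_3 = 12
y_3 = 6
z_3 = 13
d_3 = 2
h_3 = 3
x_4 = 7
y_4 = 6.5
z_4 = 13
x_5 = 11
y_5 = 10.5
z_5 = 7.5
r_5 = 2.5
x_6 = 13.5
y_6 = 8.5
r_6 = 2.5
x_7 = 3
y_7 = 8
z_7 = 7.5
r_7 = 2.5
x_8 = 10
r_8 = 2.5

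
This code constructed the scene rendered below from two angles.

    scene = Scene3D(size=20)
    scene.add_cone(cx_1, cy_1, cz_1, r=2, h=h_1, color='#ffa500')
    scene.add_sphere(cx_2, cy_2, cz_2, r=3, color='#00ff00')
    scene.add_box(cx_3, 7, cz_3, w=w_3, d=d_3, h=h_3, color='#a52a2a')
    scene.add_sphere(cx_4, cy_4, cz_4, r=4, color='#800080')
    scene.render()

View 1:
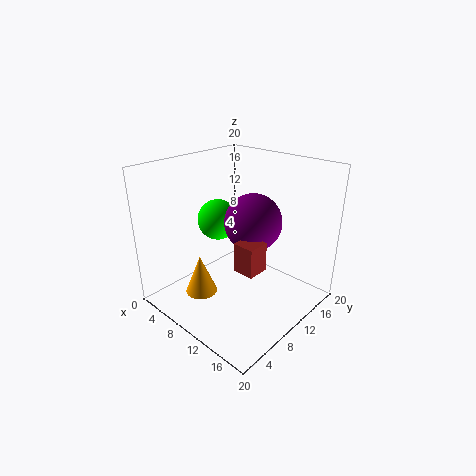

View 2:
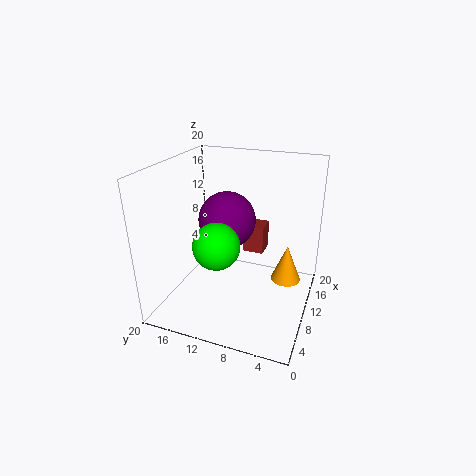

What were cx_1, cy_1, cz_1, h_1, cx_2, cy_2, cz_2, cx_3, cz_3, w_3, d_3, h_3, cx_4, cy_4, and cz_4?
cx_1 = 10; cy_1 = 3; cz_1 = 5; h_1 = 5; cx_2 = 5; cy_2 = 11; cz_2 = 11; cx_3 = 12; cz_3 = 7; w_3 = 3; d_3 = 3; h_3 = 4; cx_4 = 11; cy_4 = 12; cz_4 = 12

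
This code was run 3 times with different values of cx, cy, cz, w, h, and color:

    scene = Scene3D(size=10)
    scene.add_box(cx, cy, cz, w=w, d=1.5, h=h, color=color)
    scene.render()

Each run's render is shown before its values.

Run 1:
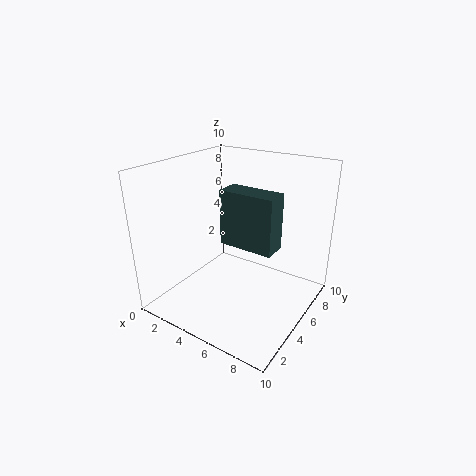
cx = 5; cy = 3; cz = 5.5; w = 3.5; h = 3.5; color = 'darkslategray'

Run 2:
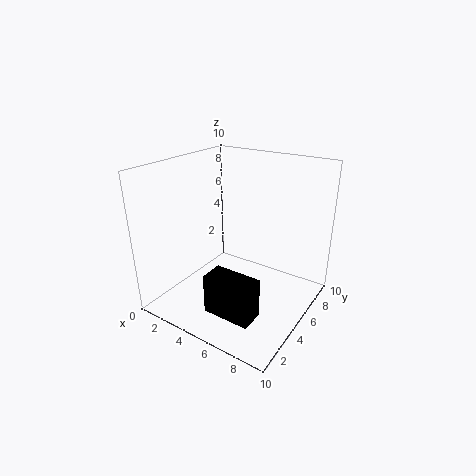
cx = 5.5; cy = 0.5; cz = 2; w = 3; h = 2.5; color = 'black'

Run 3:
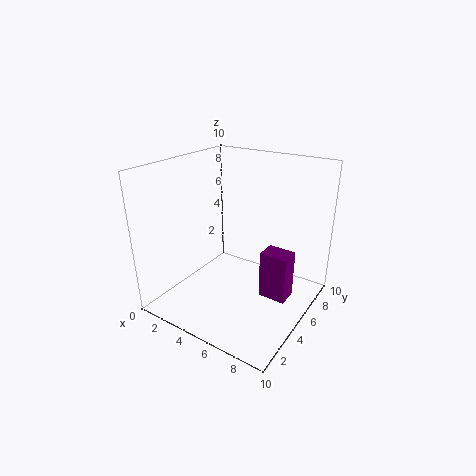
cx = 6.5; cy = 5.5; cz = 0.5; w = 2; h = 3.5; color = 'purple'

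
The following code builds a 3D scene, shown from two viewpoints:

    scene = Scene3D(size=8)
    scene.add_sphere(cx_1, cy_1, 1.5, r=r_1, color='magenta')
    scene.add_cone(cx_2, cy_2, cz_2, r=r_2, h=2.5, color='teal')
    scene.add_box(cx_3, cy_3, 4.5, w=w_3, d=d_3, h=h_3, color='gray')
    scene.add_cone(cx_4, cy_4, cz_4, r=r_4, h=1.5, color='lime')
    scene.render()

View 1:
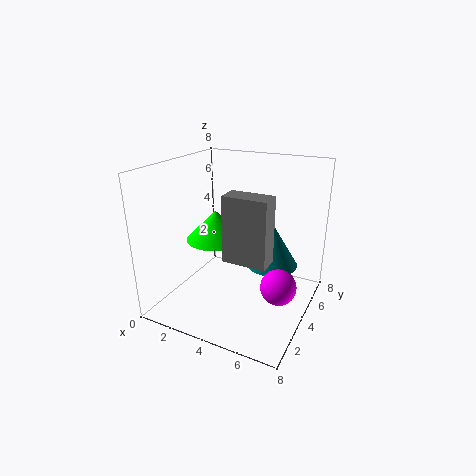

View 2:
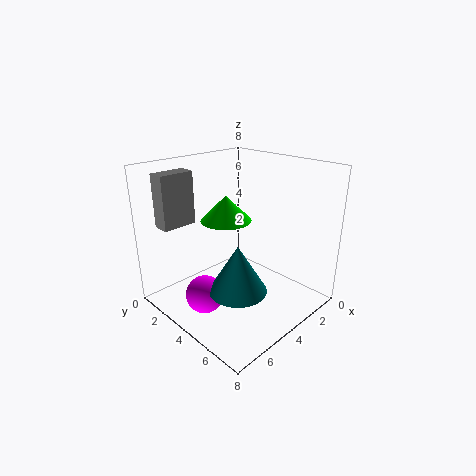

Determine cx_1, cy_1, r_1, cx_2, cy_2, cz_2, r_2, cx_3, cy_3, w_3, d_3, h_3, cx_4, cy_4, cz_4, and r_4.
cx_1 = 6.5, cy_1 = 4, r_1 = 1, cx_2 = 5.5, cy_2 = 5.5, cz_2 = 2, r_2 = 1.5, cx_3 = 5, cy_3 = 0.5, w_3 = 2, d_3 = 1, h_3 = 3, cx_4 = 3.5, cy_4 = 2.5, cz_4 = 4.5, r_4 = 1.5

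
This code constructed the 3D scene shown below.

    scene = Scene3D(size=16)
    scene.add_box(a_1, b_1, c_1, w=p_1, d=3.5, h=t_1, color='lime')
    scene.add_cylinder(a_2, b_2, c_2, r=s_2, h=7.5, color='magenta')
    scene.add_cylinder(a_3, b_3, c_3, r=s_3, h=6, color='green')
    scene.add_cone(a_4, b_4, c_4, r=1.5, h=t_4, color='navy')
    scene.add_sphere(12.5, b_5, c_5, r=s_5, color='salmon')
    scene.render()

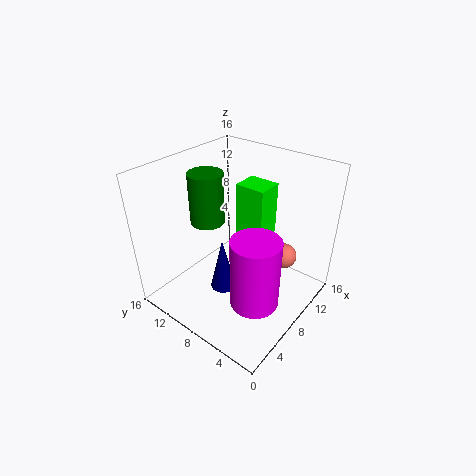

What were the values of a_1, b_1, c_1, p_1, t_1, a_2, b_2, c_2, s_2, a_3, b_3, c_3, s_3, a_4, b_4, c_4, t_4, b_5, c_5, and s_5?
a_1 = 9.5; b_1 = 6; c_1 = 7.5; p_1 = 3; t_1 = 6; a_2 = 5; b_2 = 3.5; c_2 = 3.5; s_2 = 2.5; a_3 = 8; b_3 = 12.5; c_3 = 8.5; s_3 = 2; a_4 = 7; b_4 = 9.5; c_4 = 1; t_4 = 6.5; b_5 = 4.5; c_5 = 4.5; s_5 = 1.5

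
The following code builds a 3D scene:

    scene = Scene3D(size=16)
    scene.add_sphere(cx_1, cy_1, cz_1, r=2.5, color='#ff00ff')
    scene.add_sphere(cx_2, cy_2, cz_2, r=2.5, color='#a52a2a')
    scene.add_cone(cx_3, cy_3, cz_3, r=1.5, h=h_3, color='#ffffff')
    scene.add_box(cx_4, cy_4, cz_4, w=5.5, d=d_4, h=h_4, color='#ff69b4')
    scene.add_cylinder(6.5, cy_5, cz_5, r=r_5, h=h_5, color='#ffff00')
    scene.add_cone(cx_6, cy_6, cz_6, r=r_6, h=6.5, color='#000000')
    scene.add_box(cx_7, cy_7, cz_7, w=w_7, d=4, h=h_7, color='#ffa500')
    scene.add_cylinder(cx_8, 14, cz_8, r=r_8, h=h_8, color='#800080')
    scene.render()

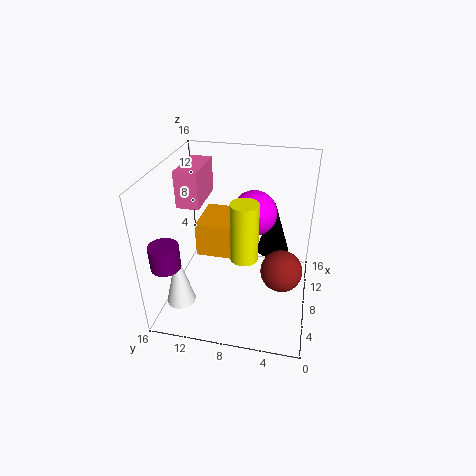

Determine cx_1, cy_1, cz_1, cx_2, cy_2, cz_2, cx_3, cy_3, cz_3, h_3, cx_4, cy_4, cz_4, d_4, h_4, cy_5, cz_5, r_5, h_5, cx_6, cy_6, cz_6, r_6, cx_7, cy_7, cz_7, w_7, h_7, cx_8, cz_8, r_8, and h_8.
cx_1 = 9.5
cy_1 = 6.5
cz_1 = 10.5
cx_2 = 9.5
cy_2 = 3
cz_2 = 3
cx_3 = 2.5
cy_3 = 13
cz_3 = 3
h_3 = 6
cx_4 = 7
cy_4 = 12
cz_4 = 11.5
d_4 = 2.5
h_4 = 4
cy_5 = 7
cz_5 = 6.5
r_5 = 1.5
h_5 = 6.5
cx_6 = 12.5
cy_6 = 4.5
cz_6 = 4
r_6 = 2
cx_7 = 8
cy_7 = 9
cz_7 = 5
w_7 = 5.5
h_7 = 4
cx_8 = 2
cz_8 = 7.5
r_8 = 1.5
h_8 = 2.5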